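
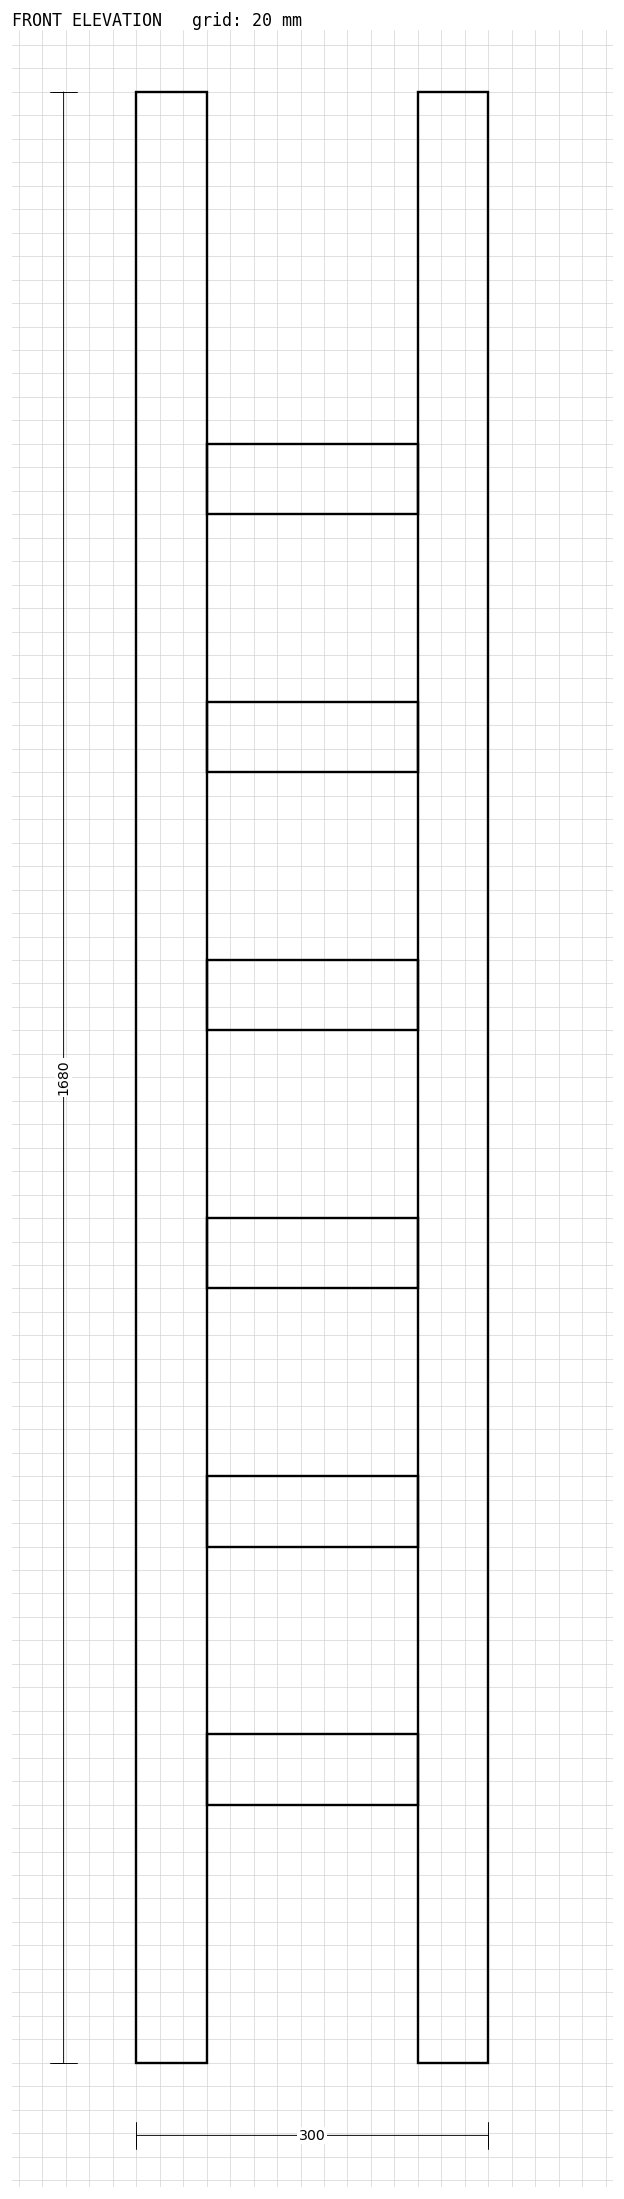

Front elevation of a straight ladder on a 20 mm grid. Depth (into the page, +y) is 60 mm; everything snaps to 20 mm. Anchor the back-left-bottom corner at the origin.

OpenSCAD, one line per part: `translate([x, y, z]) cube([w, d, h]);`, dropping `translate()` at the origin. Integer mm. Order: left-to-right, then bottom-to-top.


cube([60, 60, 1680]);
translate([60, 0, 220]) cube([180, 60, 60]);
translate([60, 0, 440]) cube([180, 60, 60]);
translate([60, 0, 660]) cube([180, 60, 60]);
translate([60, 0, 880]) cube([180, 60, 60]);
translate([60, 0, 1100]) cube([180, 60, 60]);
translate([60, 0, 1320]) cube([180, 60, 60]);
translate([240, 0, 0]) cube([60, 60, 1680]);


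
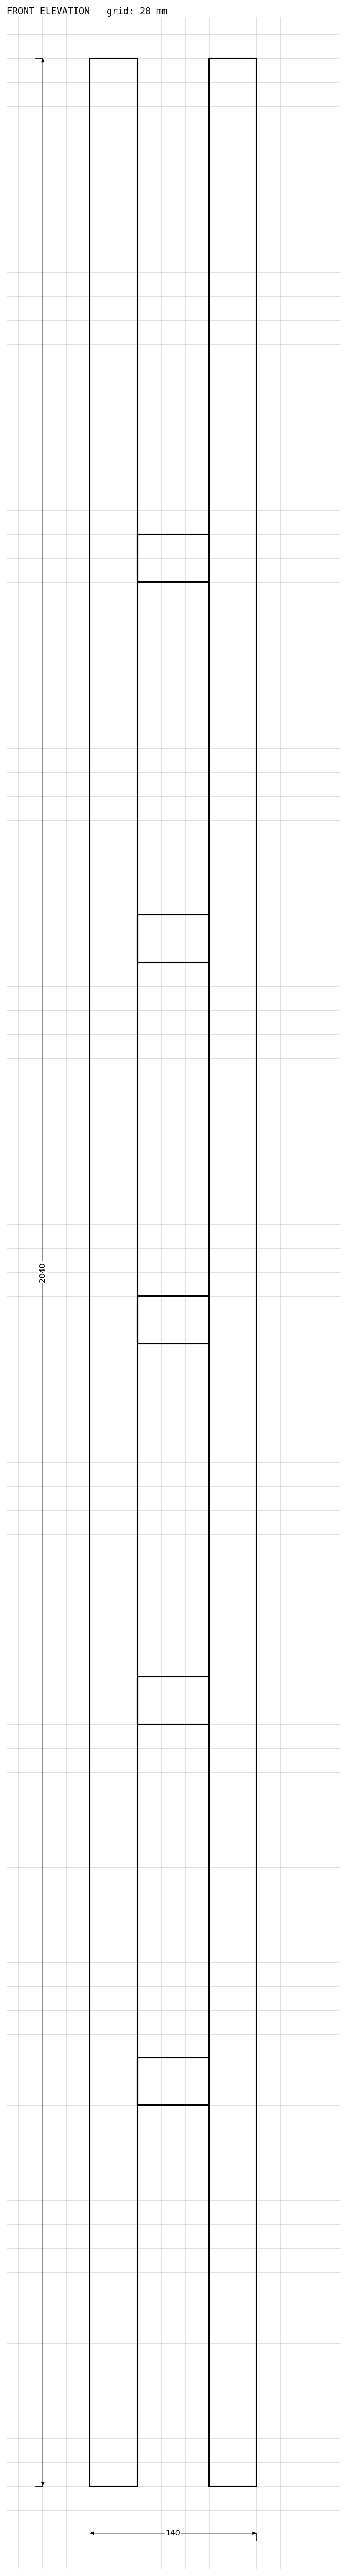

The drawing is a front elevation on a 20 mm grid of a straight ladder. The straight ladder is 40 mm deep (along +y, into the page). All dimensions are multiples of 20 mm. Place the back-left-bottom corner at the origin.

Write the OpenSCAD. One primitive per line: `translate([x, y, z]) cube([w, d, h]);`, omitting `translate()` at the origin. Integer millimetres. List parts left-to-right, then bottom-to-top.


cube([40, 40, 2040]);
translate([40, 0, 320]) cube([60, 40, 40]);
translate([40, 0, 640]) cube([60, 40, 40]);
translate([40, 0, 960]) cube([60, 40, 40]);
translate([40, 0, 1280]) cube([60, 40, 40]);
translate([40, 0, 1600]) cube([60, 40, 40]);
translate([100, 0, 0]) cube([40, 40, 2040]);


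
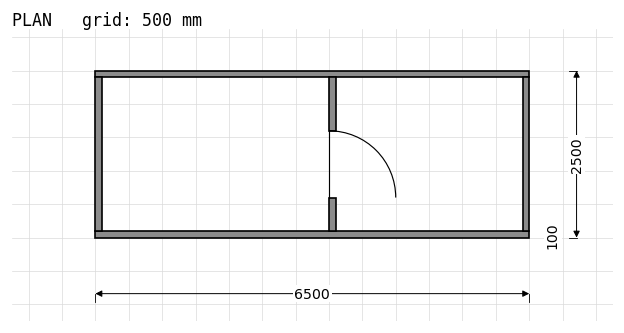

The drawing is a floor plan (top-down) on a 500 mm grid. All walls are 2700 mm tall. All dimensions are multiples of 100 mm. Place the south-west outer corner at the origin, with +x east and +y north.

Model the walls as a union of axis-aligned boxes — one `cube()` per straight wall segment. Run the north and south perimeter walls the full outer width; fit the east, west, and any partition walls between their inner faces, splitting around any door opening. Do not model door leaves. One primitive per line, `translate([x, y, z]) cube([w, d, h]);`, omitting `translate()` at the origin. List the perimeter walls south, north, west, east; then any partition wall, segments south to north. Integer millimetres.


cube([6500, 100, 2700]);
translate([0, 2400, 0]) cube([6500, 100, 2700]);
translate([0, 100, 0]) cube([100, 2300, 2700]);
translate([6400, 100, 0]) cube([100, 2300, 2700]);
translate([3500, 100, 0]) cube([100, 500, 2700]);
translate([3500, 1600, 0]) cube([100, 800, 2700]);


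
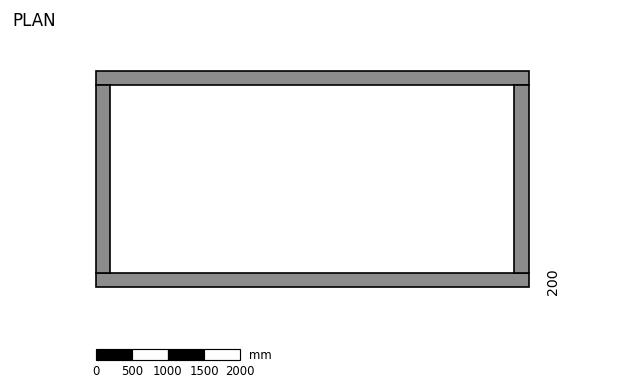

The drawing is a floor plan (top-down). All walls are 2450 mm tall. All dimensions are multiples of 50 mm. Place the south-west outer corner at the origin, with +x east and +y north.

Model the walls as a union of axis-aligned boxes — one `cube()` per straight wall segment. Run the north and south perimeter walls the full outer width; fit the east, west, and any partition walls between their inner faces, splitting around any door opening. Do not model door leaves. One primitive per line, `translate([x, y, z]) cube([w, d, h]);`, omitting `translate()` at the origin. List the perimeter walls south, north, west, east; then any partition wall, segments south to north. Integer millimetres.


cube([6000, 200, 2450]);
translate([0, 2800, 0]) cube([6000, 200, 2450]);
translate([0, 200, 0]) cube([200, 2600, 2450]);
translate([5800, 200, 0]) cube([200, 2600, 2450]);


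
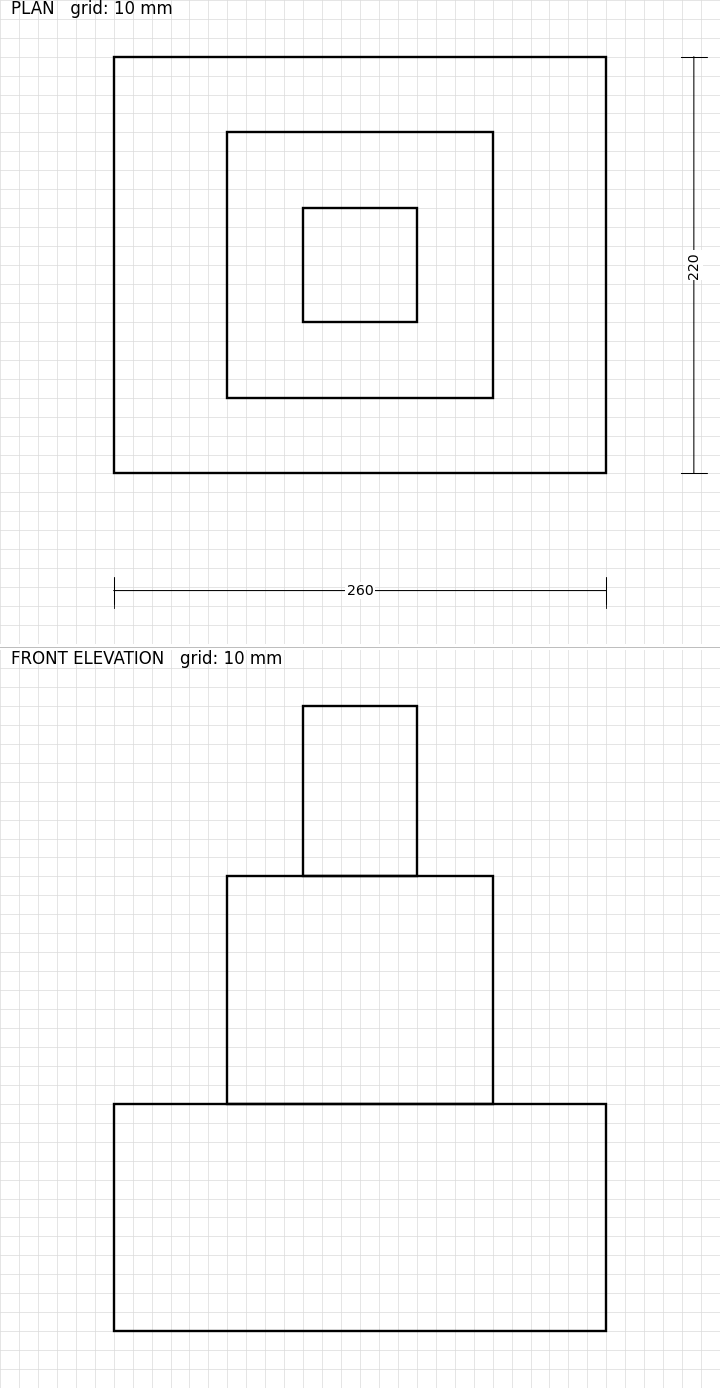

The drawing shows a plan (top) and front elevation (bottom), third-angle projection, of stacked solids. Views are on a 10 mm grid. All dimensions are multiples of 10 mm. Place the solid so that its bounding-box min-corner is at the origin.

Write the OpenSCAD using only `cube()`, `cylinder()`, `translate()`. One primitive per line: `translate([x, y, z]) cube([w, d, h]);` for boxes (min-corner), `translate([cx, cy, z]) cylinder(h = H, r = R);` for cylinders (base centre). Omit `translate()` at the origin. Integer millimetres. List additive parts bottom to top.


cube([260, 220, 120]);
translate([60, 40, 120]) cube([140, 140, 120]);
translate([100, 80, 240]) cube([60, 60, 90]);


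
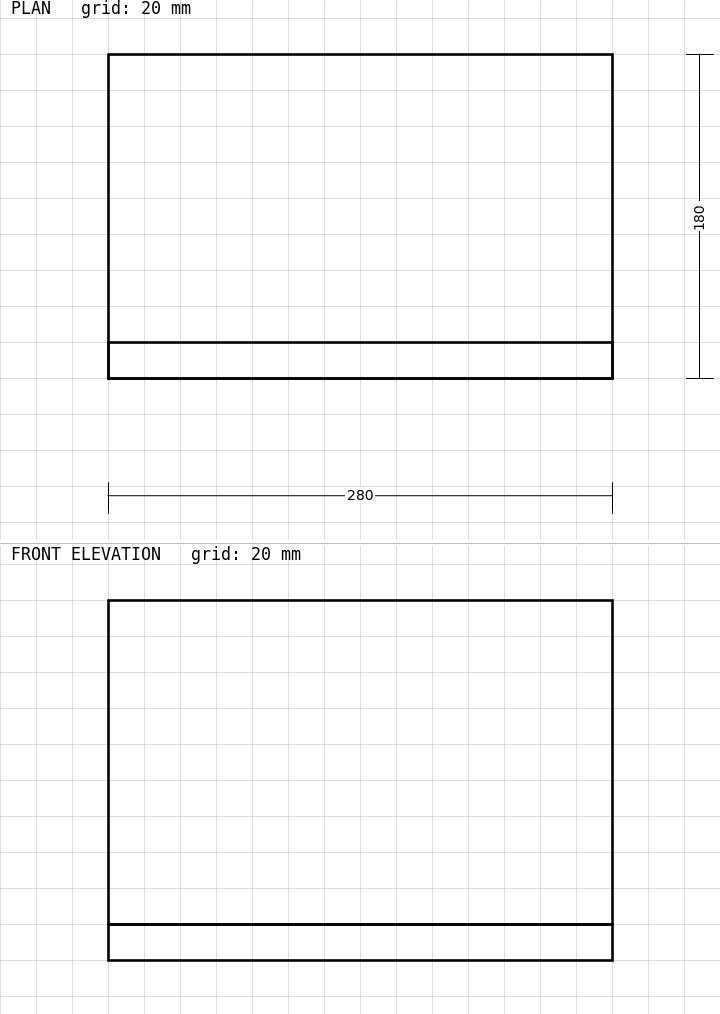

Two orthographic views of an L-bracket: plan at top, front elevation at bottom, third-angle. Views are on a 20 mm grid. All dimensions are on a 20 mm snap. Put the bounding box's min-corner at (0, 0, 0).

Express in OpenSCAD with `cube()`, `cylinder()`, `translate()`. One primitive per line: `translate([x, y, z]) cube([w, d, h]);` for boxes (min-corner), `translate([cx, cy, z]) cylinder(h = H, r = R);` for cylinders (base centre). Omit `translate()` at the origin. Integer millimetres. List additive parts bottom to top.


cube([280, 180, 20]);
translate([0, 0, 20]) cube([280, 20, 180]);


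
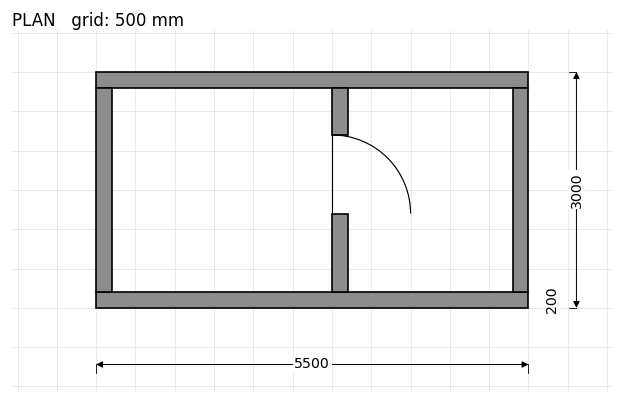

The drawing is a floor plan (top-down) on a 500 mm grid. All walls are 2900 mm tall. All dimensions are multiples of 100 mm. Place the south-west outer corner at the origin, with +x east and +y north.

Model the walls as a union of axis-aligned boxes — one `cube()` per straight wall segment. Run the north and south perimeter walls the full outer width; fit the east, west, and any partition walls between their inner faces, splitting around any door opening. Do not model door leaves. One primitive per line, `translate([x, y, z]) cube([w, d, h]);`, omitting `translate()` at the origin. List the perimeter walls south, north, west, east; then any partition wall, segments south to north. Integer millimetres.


cube([5500, 200, 2900]);
translate([0, 2800, 0]) cube([5500, 200, 2900]);
translate([0, 200, 0]) cube([200, 2600, 2900]);
translate([5300, 200, 0]) cube([200, 2600, 2900]);
translate([3000, 200, 0]) cube([200, 1000, 2900]);
translate([3000, 2200, 0]) cube([200, 600, 2900]);


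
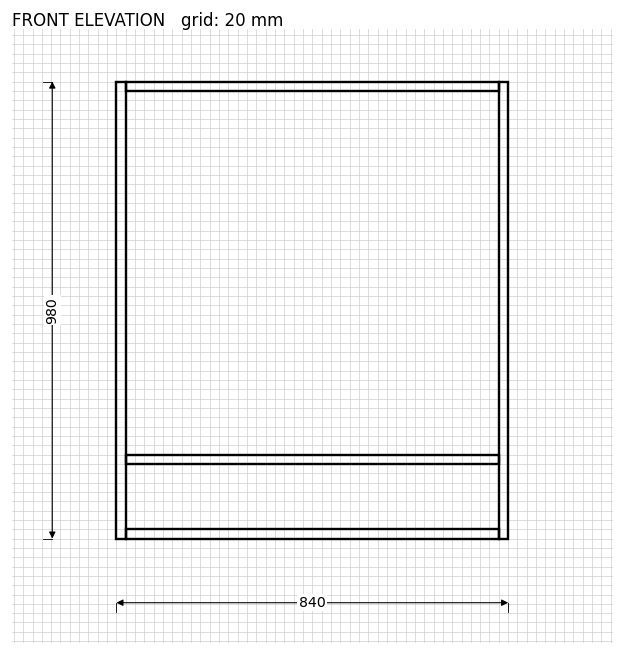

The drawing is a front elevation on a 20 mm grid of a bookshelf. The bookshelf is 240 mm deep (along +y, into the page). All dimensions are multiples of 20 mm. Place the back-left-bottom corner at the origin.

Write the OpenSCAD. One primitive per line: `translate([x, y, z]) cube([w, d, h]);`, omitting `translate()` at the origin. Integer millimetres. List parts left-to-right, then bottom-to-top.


cube([20, 240, 980]);
translate([20, 0, 0]) cube([800, 240, 20]);
translate([20, 0, 160]) cube([800, 240, 20]);
translate([20, 0, 960]) cube([800, 240, 20]);
translate([820, 0, 0]) cube([20, 240, 980]);


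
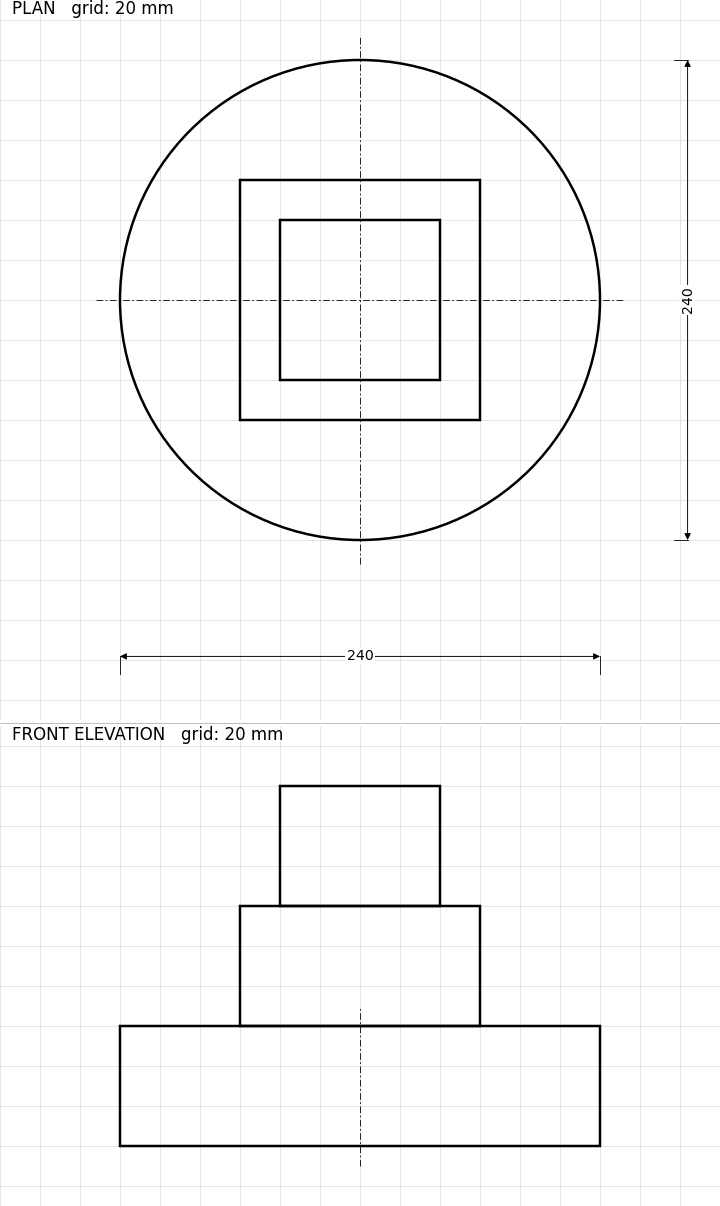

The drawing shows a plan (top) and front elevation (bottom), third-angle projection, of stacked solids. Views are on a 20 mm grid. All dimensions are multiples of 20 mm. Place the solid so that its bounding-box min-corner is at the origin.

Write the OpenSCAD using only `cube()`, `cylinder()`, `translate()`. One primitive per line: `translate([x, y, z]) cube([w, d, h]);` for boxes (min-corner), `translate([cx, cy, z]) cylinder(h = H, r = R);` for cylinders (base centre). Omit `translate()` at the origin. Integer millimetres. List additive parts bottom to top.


translate([120, 120, 0]) cylinder(h = 60, r = 120);
translate([60, 60, 60]) cube([120, 120, 60]);
translate([80, 80, 120]) cube([80, 80, 60]);


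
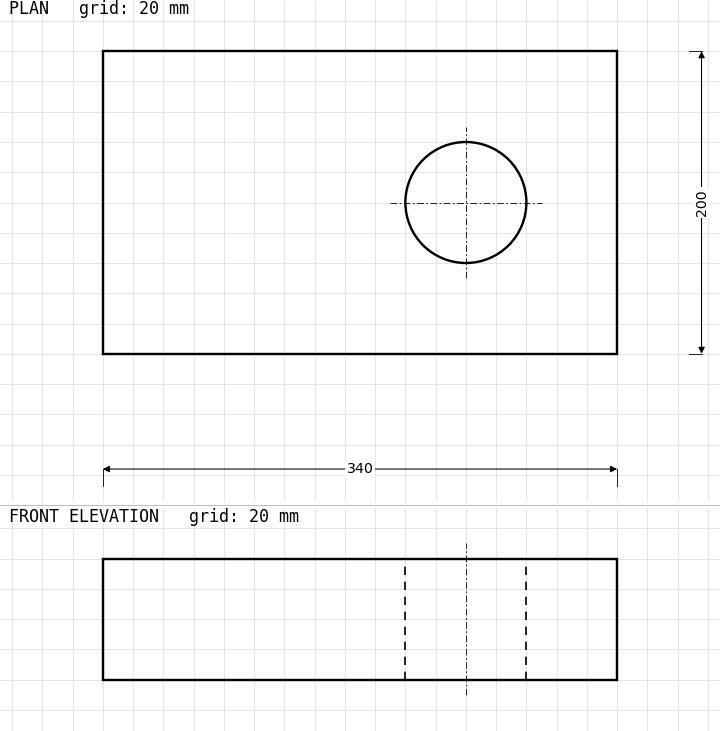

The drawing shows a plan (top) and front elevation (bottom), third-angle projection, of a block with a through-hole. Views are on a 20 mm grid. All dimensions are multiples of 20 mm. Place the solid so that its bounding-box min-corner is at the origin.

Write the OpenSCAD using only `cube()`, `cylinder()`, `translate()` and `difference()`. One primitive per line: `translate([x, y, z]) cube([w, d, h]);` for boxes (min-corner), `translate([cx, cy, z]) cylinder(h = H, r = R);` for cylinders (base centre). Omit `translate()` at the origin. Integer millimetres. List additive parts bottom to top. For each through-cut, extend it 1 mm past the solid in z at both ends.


difference() {
  cube([340, 200, 80]);
  translate([240, 100, -1]) cylinder(h = 82, r = 40);
}


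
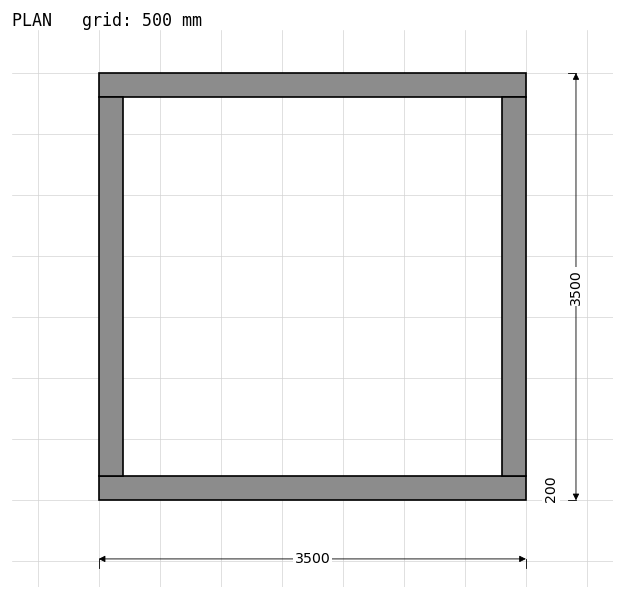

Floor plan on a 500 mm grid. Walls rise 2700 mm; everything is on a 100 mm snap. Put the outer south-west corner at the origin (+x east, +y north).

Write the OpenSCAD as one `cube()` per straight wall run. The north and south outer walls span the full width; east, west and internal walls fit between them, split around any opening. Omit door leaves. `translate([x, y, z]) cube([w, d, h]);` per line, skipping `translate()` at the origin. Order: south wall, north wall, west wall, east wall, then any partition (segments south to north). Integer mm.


cube([3500, 200, 2700]);
translate([0, 3300, 0]) cube([3500, 200, 2700]);
translate([0, 200, 0]) cube([200, 3100, 2700]);
translate([3300, 200, 0]) cube([200, 3100, 2700]);


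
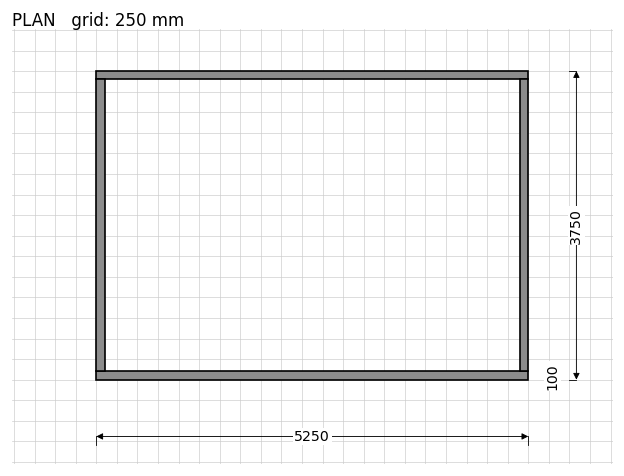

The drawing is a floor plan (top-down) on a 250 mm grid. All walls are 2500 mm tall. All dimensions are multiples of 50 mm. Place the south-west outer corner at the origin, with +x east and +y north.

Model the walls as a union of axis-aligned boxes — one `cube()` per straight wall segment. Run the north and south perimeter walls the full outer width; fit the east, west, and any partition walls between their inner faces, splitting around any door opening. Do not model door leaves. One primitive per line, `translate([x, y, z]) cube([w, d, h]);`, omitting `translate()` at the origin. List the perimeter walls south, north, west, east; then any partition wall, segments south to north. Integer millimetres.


cube([5250, 100, 2500]);
translate([0, 3650, 0]) cube([5250, 100, 2500]);
translate([0, 100, 0]) cube([100, 3550, 2500]);
translate([5150, 100, 0]) cube([100, 3550, 2500]);


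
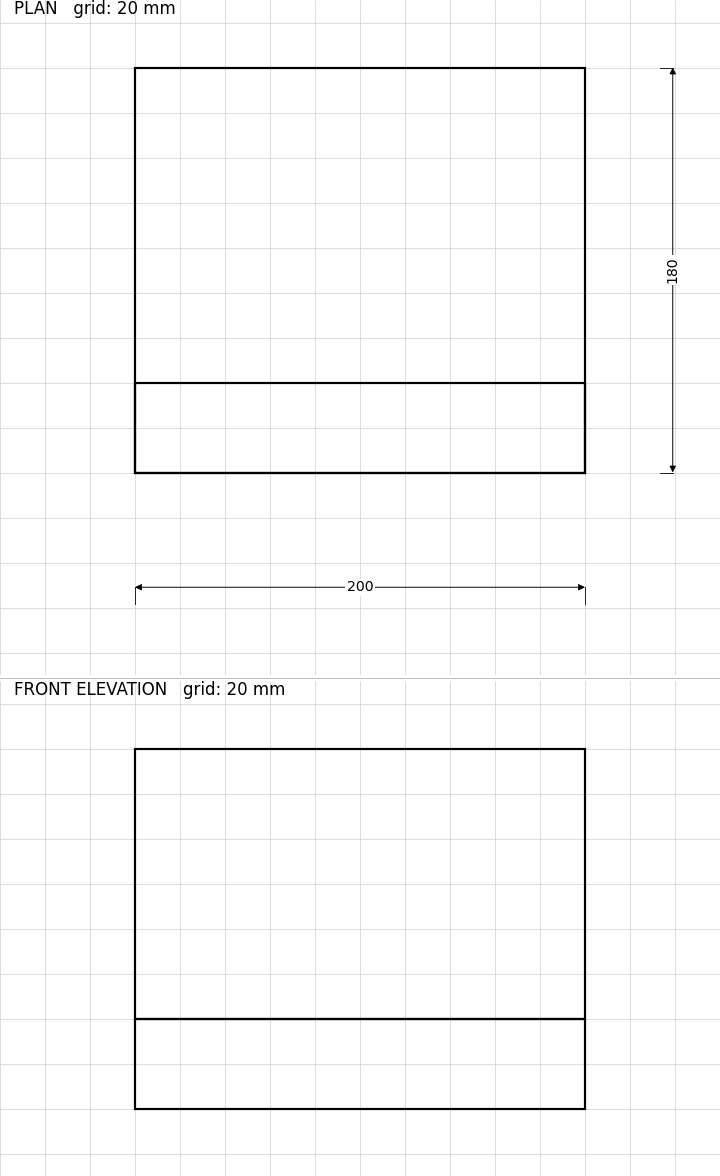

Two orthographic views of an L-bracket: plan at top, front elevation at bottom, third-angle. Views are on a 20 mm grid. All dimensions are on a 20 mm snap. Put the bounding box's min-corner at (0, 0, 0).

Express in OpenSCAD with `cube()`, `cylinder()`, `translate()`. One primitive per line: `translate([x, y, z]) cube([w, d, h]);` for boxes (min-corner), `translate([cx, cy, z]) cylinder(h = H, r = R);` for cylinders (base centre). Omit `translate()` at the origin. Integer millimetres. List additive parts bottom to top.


cube([200, 180, 40]);
translate([0, 0, 40]) cube([200, 40, 120]);


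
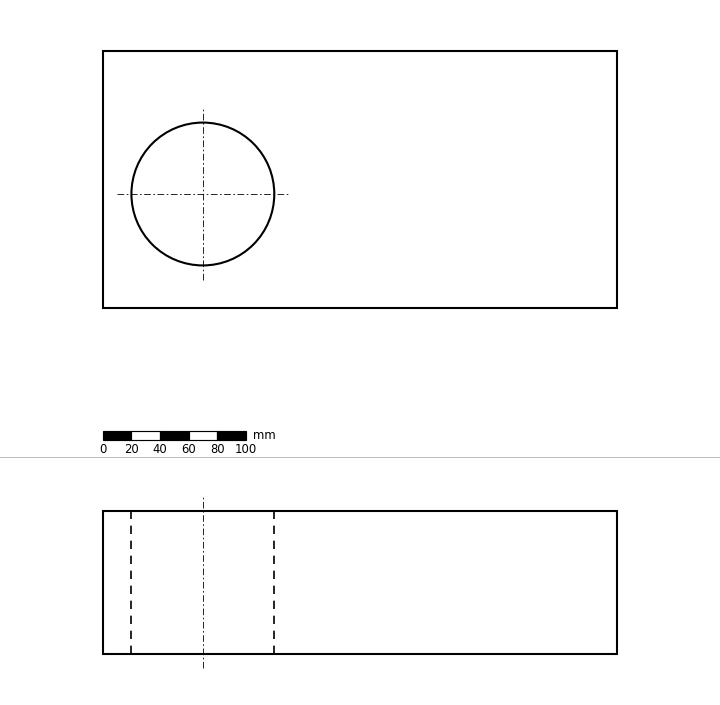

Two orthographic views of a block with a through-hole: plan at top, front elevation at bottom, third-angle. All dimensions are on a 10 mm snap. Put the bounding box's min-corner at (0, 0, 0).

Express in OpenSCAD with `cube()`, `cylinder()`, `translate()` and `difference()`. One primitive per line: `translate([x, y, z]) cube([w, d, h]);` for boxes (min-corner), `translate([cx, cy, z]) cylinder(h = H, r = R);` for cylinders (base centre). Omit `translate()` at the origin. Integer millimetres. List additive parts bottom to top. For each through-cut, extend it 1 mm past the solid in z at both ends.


difference() {
  cube([360, 180, 100]);
  translate([70, 80, -1]) cylinder(h = 102, r = 50);
}


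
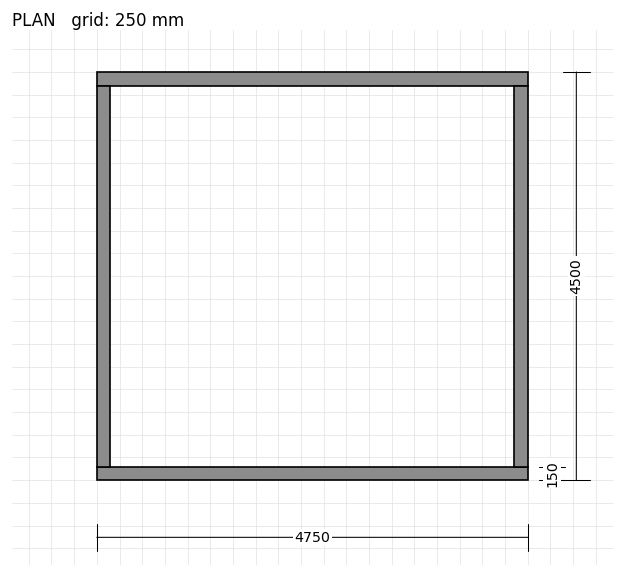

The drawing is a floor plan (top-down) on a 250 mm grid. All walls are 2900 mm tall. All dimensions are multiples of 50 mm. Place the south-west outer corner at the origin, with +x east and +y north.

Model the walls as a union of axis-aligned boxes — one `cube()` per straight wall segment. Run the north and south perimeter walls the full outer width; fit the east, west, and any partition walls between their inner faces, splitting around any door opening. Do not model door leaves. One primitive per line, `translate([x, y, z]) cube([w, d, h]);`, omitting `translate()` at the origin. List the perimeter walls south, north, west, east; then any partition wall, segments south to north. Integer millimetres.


cube([4750, 150, 2900]);
translate([0, 4350, 0]) cube([4750, 150, 2900]);
translate([0, 150, 0]) cube([150, 4200, 2900]);
translate([4600, 150, 0]) cube([150, 4200, 2900]);


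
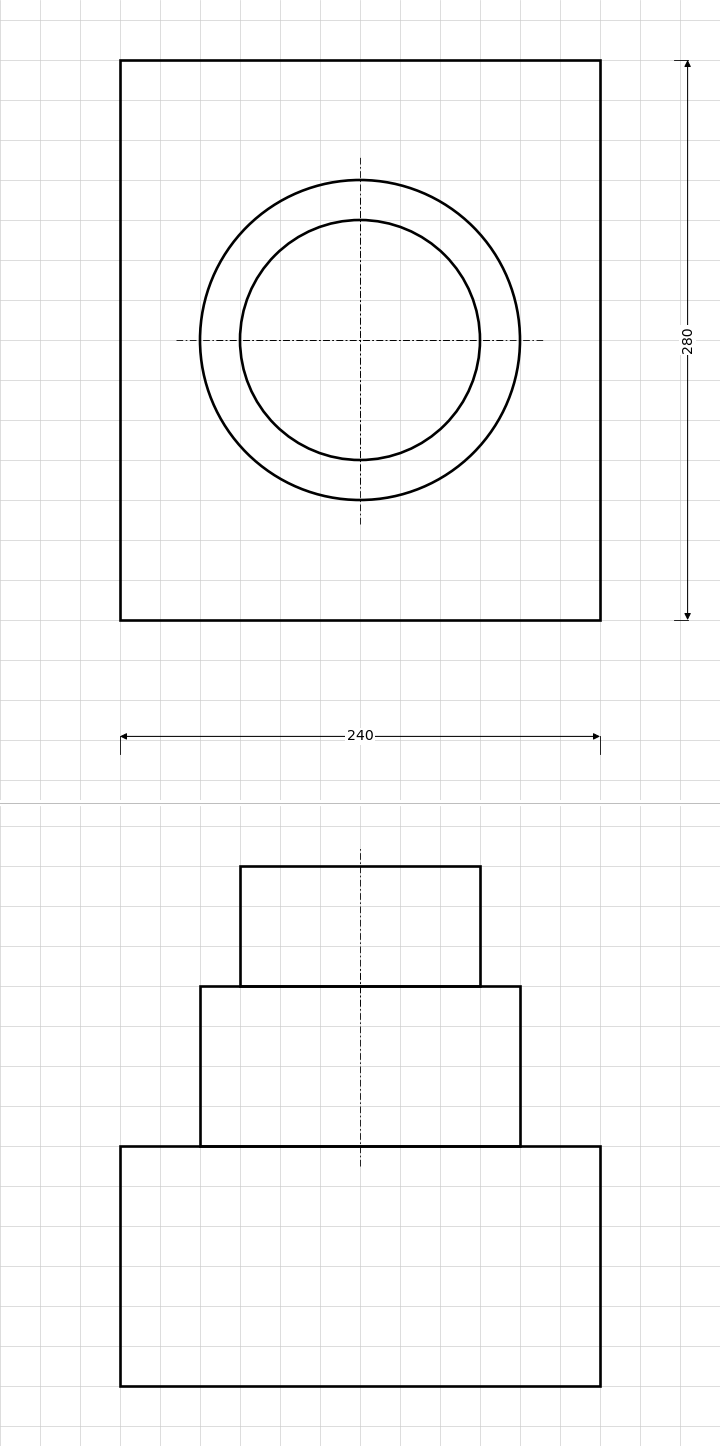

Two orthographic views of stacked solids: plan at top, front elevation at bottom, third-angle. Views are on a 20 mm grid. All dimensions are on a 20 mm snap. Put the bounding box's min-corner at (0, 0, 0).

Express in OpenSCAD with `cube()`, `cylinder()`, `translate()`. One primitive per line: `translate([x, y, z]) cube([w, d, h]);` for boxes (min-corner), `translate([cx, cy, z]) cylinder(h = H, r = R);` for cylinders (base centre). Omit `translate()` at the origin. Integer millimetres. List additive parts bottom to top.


cube([240, 280, 120]);
translate([120, 140, 120]) cylinder(h = 80, r = 80);
translate([120, 140, 200]) cylinder(h = 60, r = 60);


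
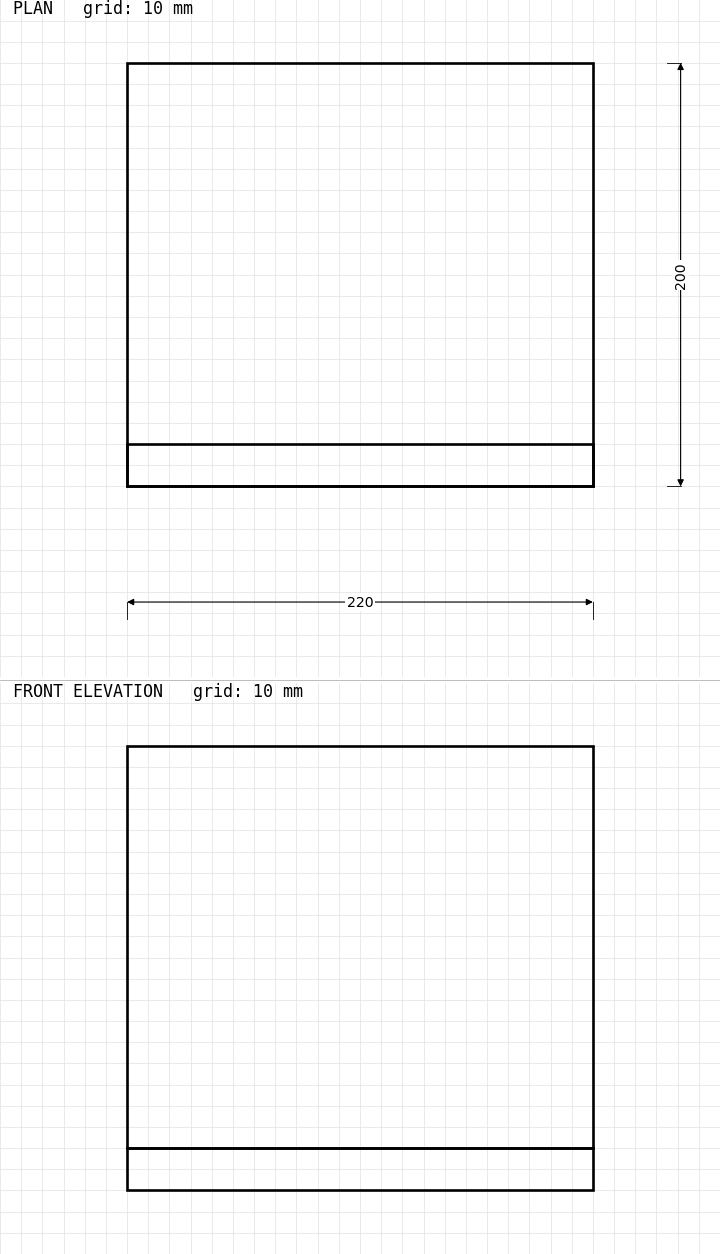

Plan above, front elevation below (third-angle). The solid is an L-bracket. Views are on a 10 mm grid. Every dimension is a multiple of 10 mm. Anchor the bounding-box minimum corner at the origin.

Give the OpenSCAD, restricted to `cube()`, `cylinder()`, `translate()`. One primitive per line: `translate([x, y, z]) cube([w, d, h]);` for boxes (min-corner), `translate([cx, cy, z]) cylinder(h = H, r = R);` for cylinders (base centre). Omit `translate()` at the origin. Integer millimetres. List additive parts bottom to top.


cube([220, 200, 20]);
translate([0, 0, 20]) cube([220, 20, 190]);


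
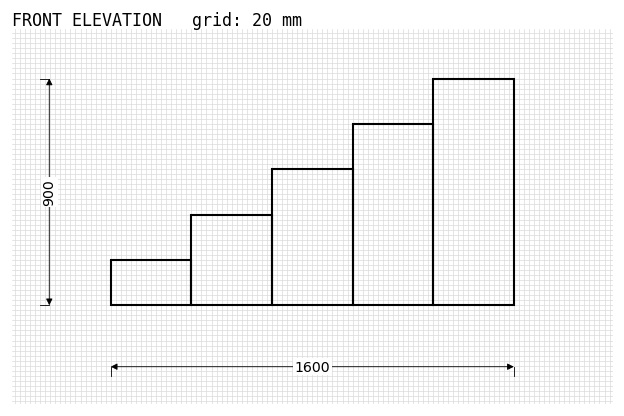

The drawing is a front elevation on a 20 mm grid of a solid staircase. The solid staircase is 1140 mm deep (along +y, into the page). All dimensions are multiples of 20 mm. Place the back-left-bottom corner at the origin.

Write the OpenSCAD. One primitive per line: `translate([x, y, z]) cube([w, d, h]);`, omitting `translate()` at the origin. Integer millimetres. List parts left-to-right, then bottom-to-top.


cube([320, 1140, 180]);
translate([320, 0, 0]) cube([320, 1140, 360]);
translate([640, 0, 0]) cube([320, 1140, 540]);
translate([960, 0, 0]) cube([320, 1140, 720]);
translate([1280, 0, 0]) cube([320, 1140, 900]);


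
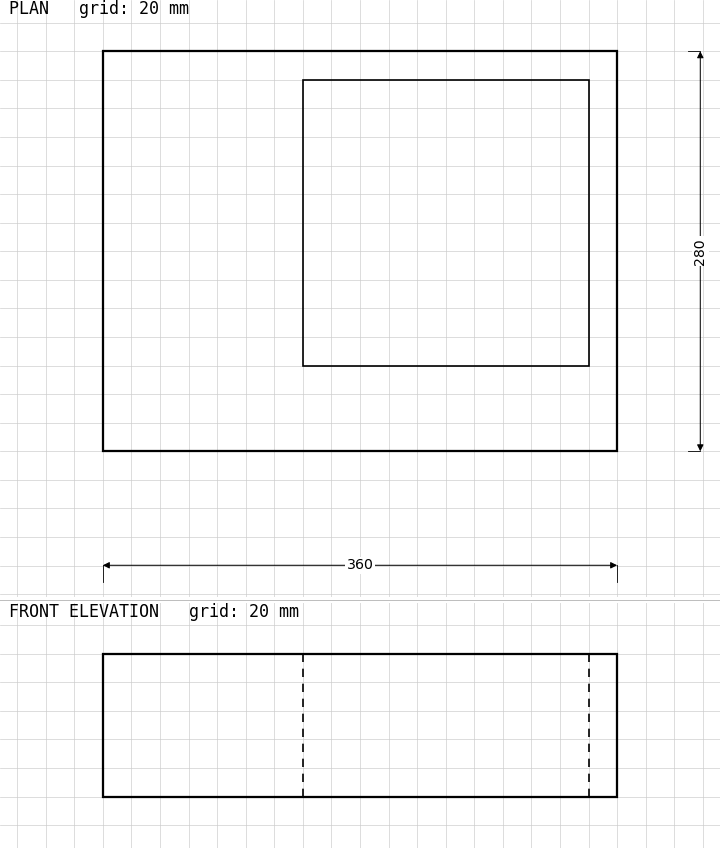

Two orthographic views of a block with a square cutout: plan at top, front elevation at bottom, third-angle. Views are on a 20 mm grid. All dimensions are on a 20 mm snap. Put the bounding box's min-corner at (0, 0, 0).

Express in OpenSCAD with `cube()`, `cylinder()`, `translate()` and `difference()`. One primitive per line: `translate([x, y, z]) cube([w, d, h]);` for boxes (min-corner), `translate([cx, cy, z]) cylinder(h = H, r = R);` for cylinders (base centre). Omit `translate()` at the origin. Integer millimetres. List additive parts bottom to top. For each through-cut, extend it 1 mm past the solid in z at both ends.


difference() {
  cube([360, 280, 100]);
  translate([140, 60, -1]) cube([200, 200, 102]);
}


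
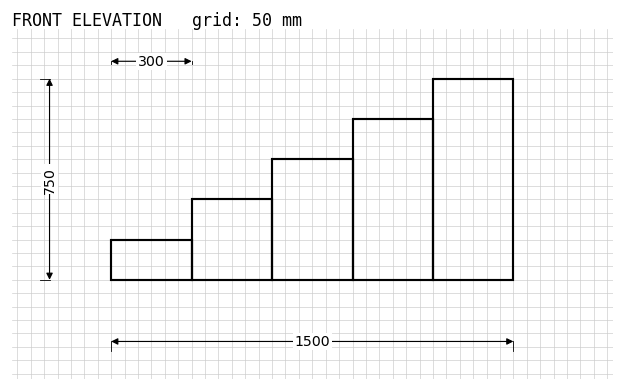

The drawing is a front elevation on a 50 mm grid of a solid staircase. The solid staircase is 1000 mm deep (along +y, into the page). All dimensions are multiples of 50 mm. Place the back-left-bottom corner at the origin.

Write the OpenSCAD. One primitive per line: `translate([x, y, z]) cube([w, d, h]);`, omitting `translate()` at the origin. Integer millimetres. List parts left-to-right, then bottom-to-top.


cube([300, 1000, 150]);
translate([300, 0, 0]) cube([300, 1000, 300]);
translate([600, 0, 0]) cube([300, 1000, 450]);
translate([900, 0, 0]) cube([300, 1000, 600]);
translate([1200, 0, 0]) cube([300, 1000, 750]);


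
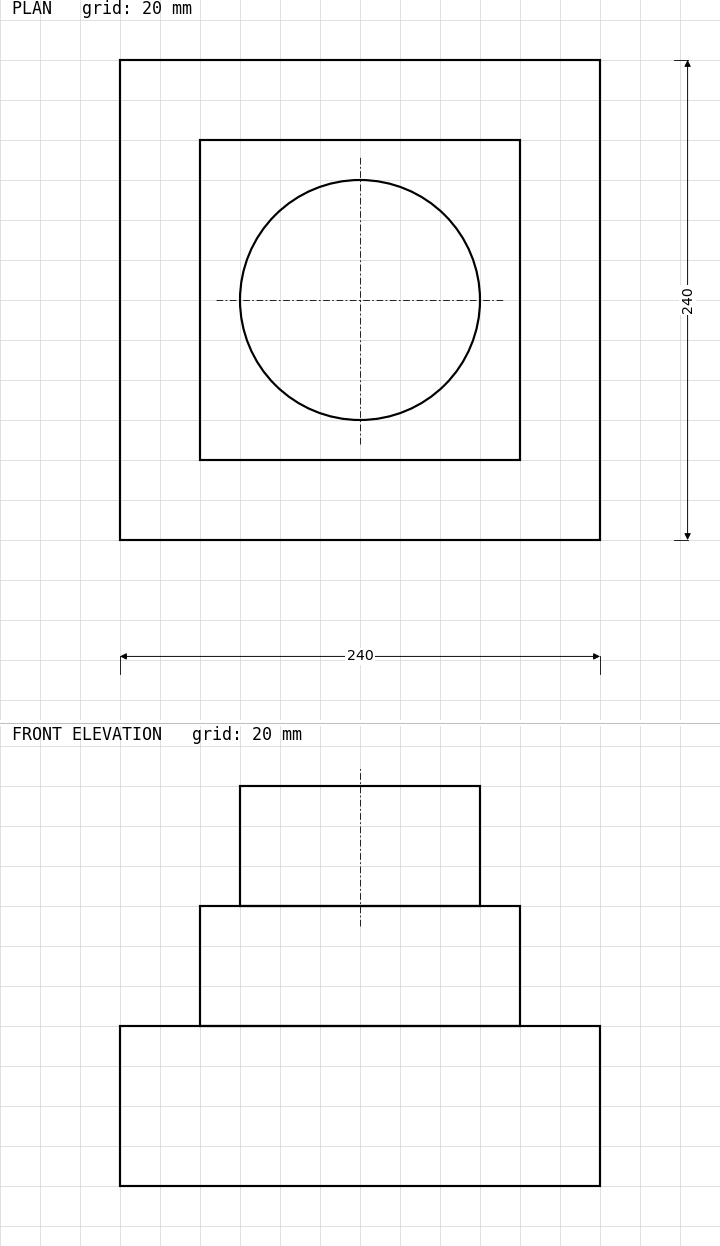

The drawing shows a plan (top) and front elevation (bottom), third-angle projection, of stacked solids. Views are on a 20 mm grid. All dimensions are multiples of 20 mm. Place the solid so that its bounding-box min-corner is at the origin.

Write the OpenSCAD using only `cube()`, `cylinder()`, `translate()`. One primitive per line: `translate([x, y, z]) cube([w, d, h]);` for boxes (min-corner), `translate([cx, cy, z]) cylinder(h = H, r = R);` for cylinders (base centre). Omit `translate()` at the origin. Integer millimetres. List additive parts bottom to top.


cube([240, 240, 80]);
translate([40, 40, 80]) cube([160, 160, 60]);
translate([120, 120, 140]) cylinder(h = 60, r = 60);


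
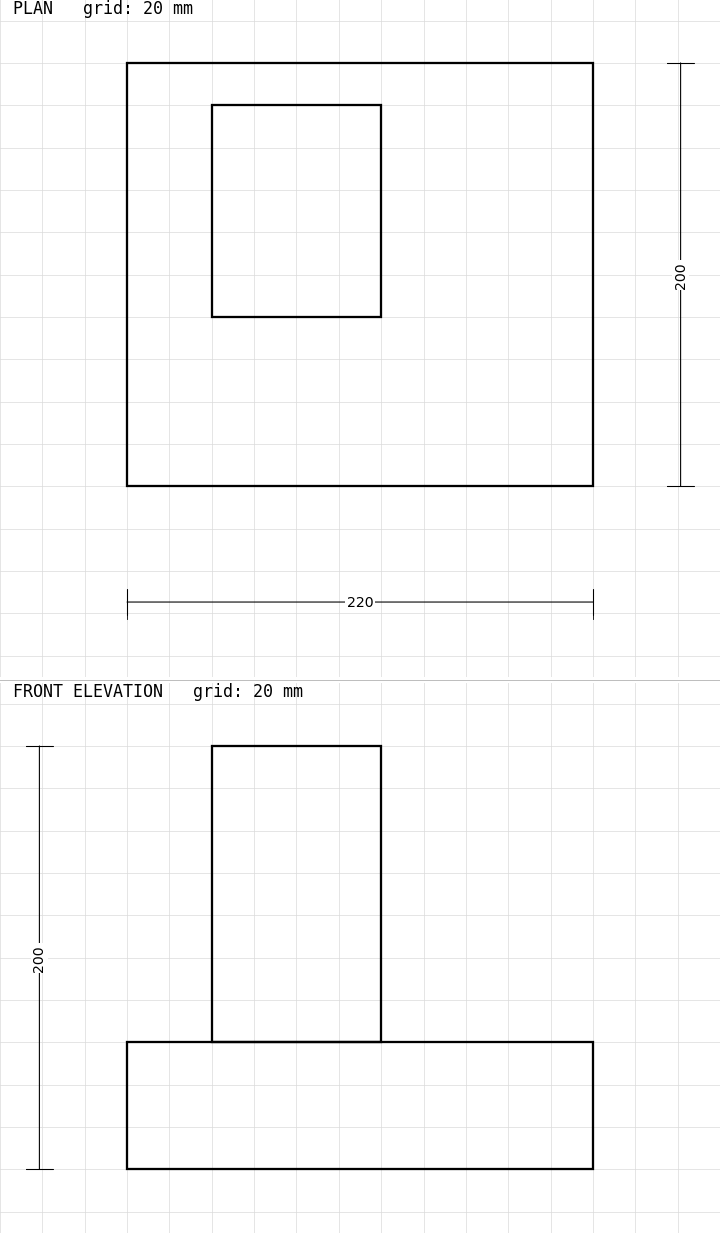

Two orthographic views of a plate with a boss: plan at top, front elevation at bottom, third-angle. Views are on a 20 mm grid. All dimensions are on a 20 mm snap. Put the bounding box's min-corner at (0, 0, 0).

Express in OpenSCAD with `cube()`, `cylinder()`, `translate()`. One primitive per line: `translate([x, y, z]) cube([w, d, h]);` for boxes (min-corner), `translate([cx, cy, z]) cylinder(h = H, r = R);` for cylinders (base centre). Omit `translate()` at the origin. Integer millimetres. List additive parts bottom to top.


cube([220, 200, 60]);
translate([40, 80, 60]) cube([80, 100, 140]);


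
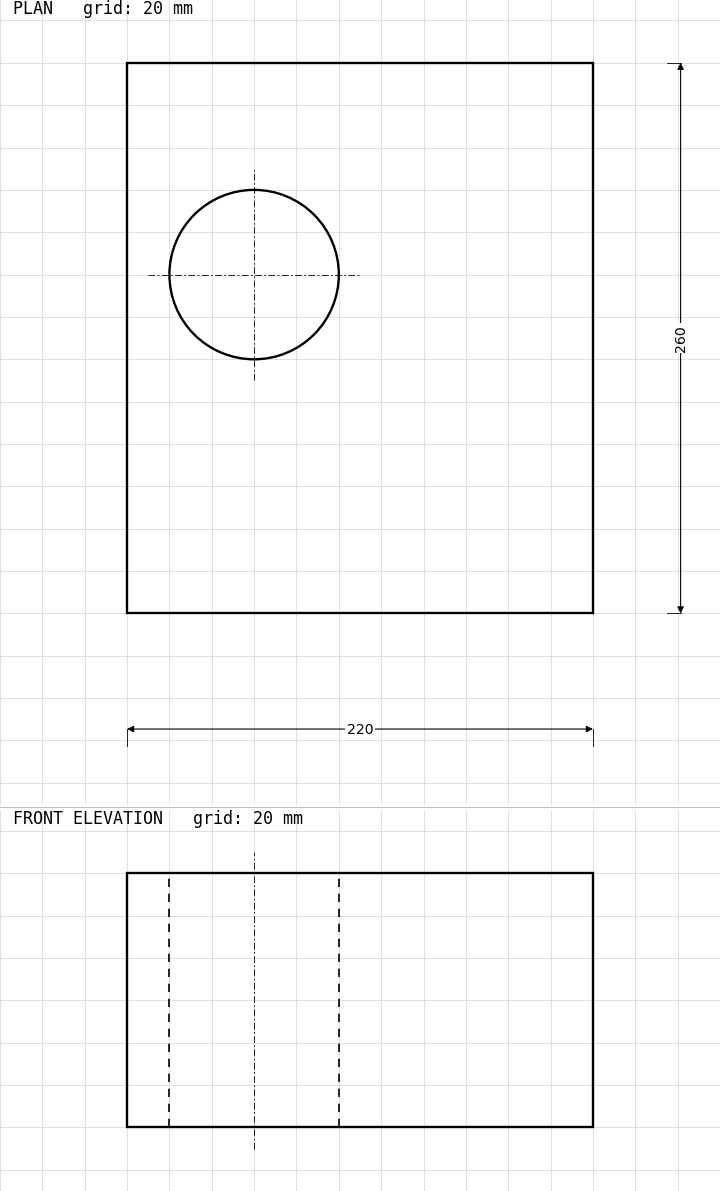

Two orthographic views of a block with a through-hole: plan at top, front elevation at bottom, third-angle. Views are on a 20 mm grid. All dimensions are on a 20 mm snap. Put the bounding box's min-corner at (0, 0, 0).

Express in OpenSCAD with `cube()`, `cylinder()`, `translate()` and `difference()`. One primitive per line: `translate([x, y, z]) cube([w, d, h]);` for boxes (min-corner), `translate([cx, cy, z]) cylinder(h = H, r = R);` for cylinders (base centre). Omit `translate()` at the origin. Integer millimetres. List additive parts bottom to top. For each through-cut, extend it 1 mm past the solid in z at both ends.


difference() {
  cube([220, 260, 120]);
  translate([60, 160, -1]) cylinder(h = 122, r = 40);
}


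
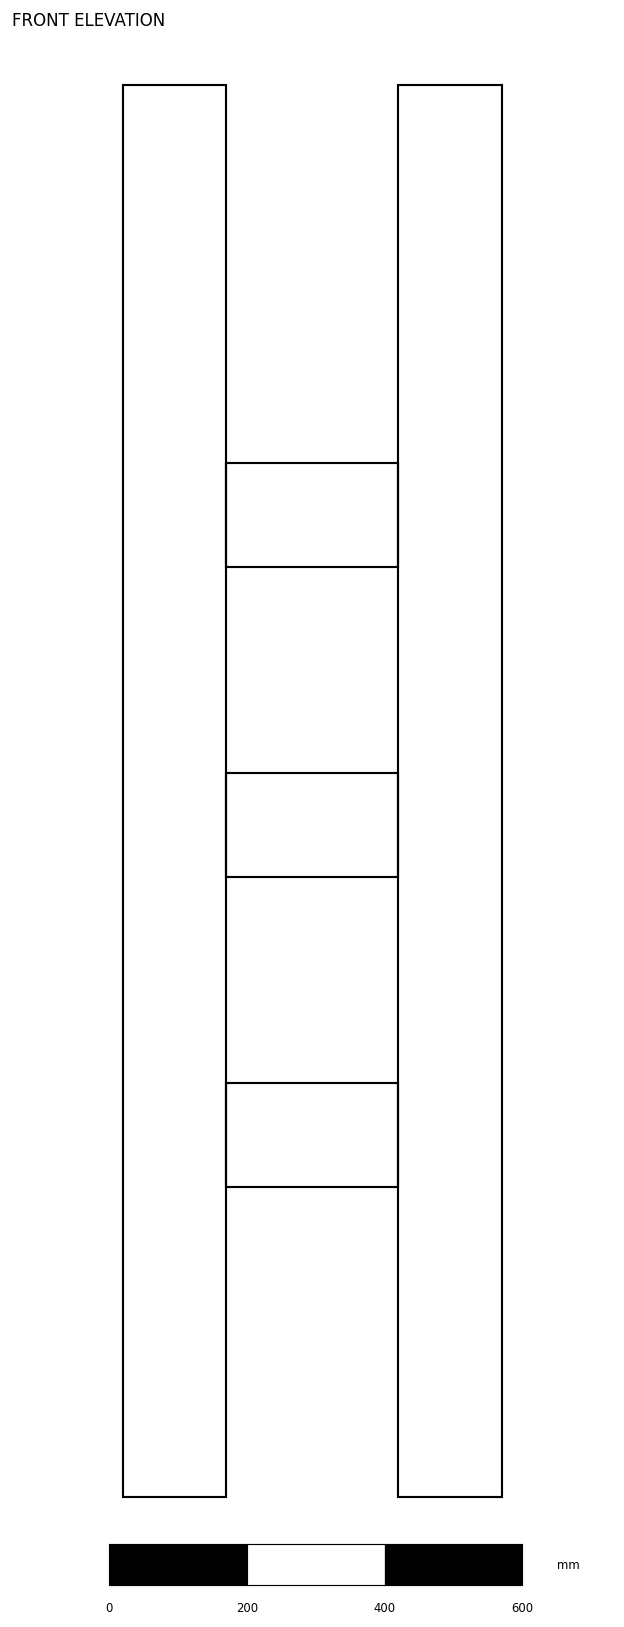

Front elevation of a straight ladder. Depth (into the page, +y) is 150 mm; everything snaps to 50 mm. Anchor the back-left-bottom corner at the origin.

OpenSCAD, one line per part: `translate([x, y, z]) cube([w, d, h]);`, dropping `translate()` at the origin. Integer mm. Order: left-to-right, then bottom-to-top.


cube([150, 150, 2050]);
translate([150, 0, 450]) cube([250, 150, 150]);
translate([150, 0, 900]) cube([250, 150, 150]);
translate([150, 0, 1350]) cube([250, 150, 150]);
translate([400, 0, 0]) cube([150, 150, 2050]);


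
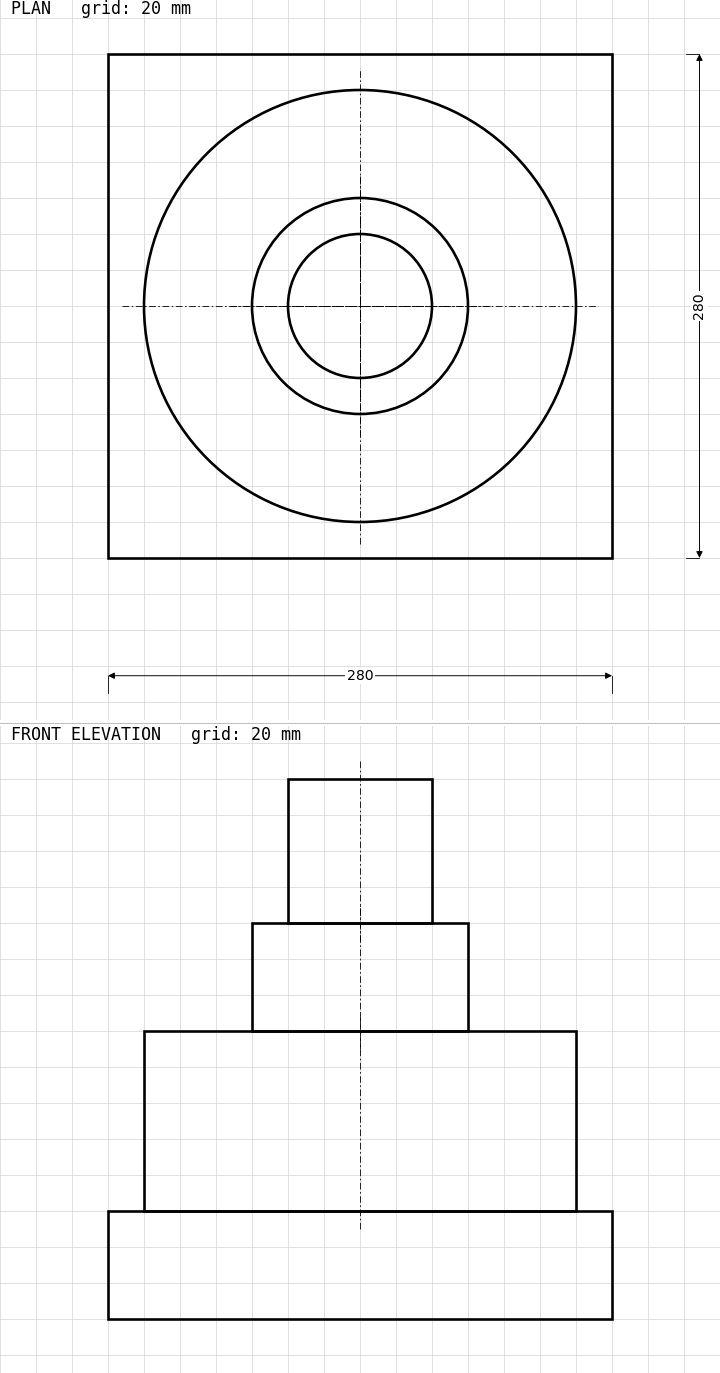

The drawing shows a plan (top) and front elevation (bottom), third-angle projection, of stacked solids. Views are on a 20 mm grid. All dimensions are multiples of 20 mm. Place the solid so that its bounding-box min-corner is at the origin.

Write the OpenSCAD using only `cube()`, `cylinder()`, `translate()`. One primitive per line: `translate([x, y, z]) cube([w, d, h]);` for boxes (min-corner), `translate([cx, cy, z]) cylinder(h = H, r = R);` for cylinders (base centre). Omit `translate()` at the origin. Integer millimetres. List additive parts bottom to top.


cube([280, 280, 60]);
translate([140, 140, 60]) cylinder(h = 100, r = 120);
translate([140, 140, 160]) cylinder(h = 60, r = 60);
translate([140, 140, 220]) cylinder(h = 80, r = 40);


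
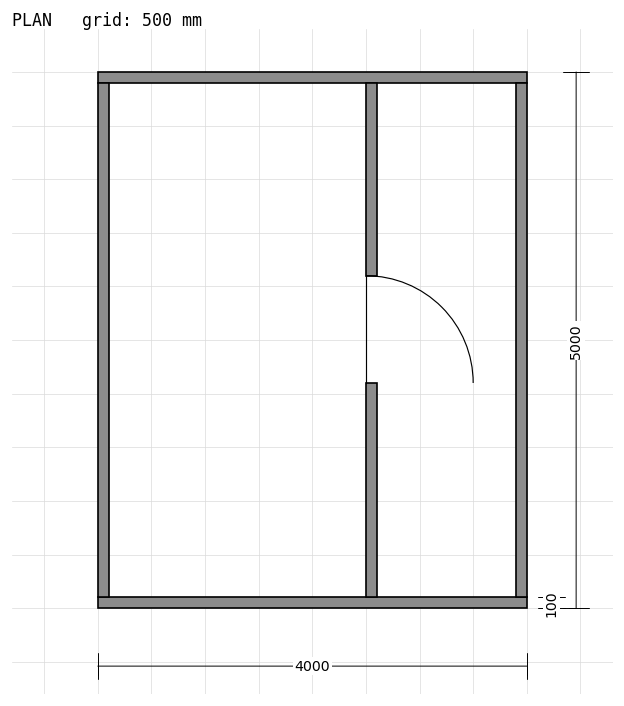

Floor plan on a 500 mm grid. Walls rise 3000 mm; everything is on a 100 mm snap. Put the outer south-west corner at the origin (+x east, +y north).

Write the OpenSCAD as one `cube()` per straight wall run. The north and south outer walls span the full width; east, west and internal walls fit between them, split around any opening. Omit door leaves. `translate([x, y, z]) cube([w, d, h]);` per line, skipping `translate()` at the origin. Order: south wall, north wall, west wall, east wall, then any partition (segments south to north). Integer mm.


cube([4000, 100, 3000]);
translate([0, 4900, 0]) cube([4000, 100, 3000]);
translate([0, 100, 0]) cube([100, 4800, 3000]);
translate([3900, 100, 0]) cube([100, 4800, 3000]);
translate([2500, 100, 0]) cube([100, 2000, 3000]);
translate([2500, 3100, 0]) cube([100, 1800, 3000]);


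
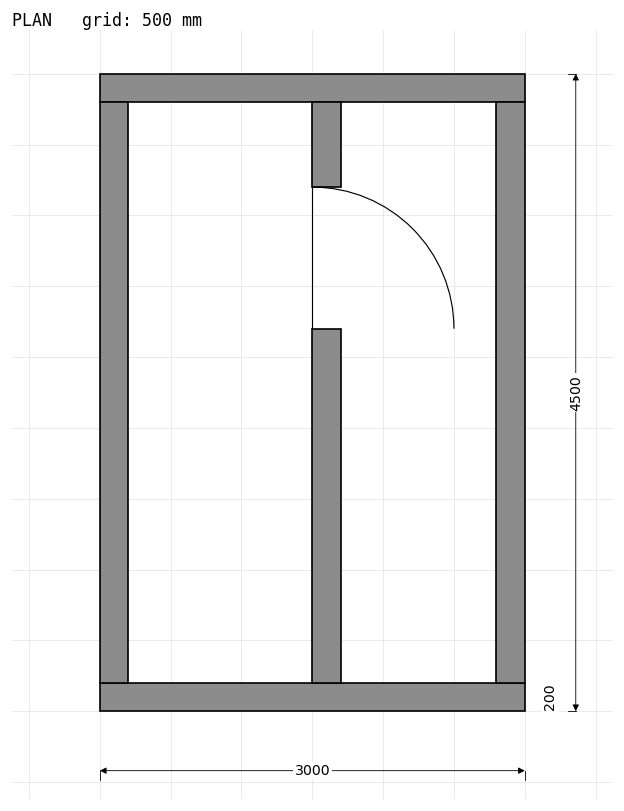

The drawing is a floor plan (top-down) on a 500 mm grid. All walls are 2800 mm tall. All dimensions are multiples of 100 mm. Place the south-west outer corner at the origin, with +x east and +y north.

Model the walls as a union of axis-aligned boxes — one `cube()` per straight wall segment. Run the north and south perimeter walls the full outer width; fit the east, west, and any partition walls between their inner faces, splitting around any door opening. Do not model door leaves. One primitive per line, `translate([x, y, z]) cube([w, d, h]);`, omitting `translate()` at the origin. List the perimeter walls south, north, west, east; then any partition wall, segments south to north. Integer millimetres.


cube([3000, 200, 2800]);
translate([0, 4300, 0]) cube([3000, 200, 2800]);
translate([0, 200, 0]) cube([200, 4100, 2800]);
translate([2800, 200, 0]) cube([200, 4100, 2800]);
translate([1500, 200, 0]) cube([200, 2500, 2800]);
translate([1500, 3700, 0]) cube([200, 600, 2800]);


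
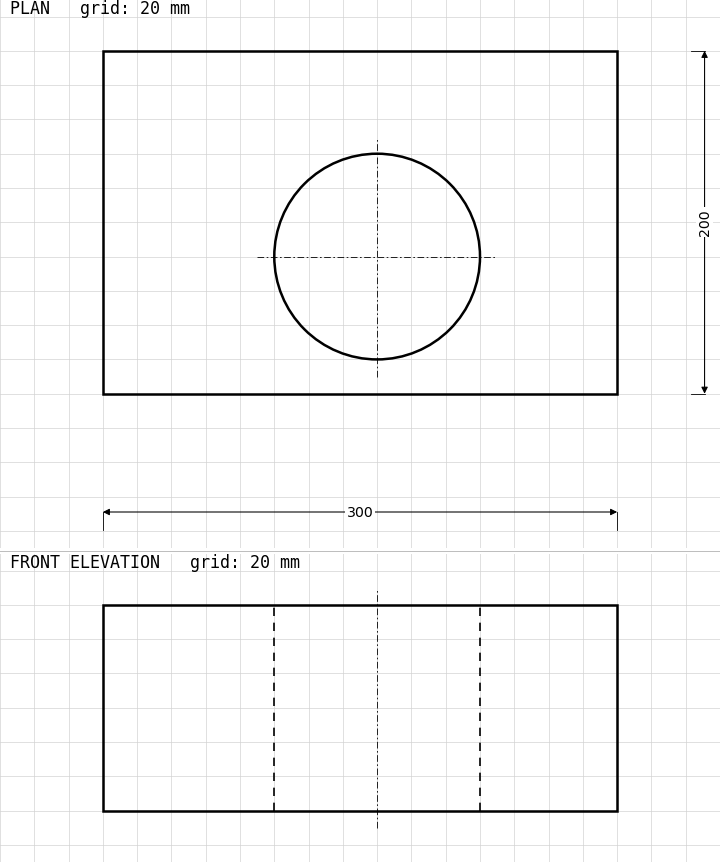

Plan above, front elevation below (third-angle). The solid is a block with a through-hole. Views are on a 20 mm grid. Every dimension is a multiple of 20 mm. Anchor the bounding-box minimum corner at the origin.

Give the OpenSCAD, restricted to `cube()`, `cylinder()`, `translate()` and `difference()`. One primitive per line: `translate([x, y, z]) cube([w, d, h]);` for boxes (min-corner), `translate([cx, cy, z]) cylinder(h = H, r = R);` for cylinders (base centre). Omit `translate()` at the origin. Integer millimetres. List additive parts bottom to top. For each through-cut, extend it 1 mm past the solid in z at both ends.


difference() {
  cube([300, 200, 120]);
  translate([160, 80, -1]) cylinder(h = 122, r = 60);
}


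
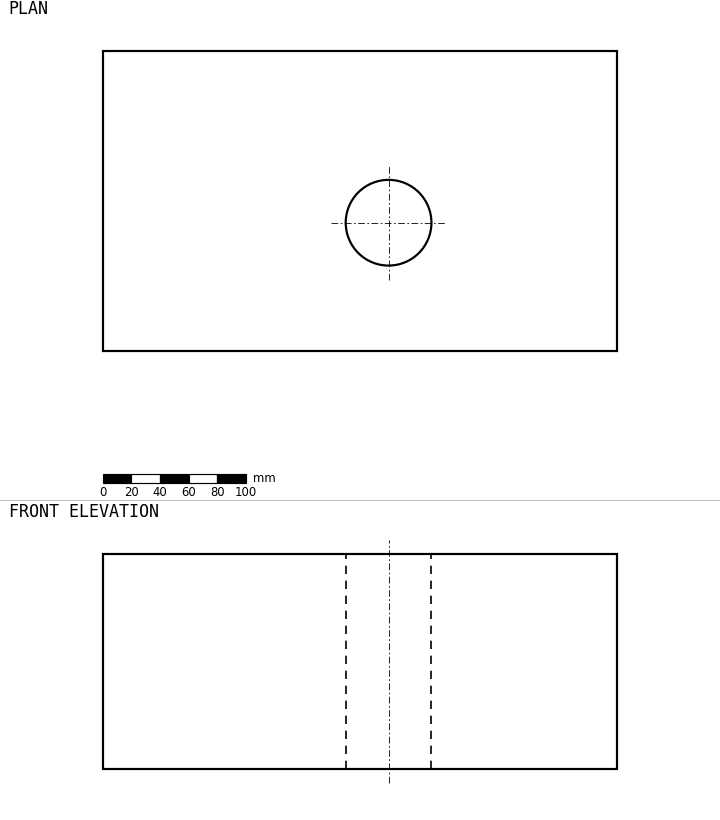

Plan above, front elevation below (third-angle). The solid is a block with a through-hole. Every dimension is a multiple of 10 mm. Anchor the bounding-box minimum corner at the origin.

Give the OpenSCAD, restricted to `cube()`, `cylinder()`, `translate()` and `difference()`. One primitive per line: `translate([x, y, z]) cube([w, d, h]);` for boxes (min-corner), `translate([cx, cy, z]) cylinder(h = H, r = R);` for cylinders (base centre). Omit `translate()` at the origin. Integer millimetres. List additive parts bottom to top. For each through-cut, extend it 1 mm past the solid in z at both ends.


difference() {
  cube([360, 210, 150]);
  translate([200, 90, -1]) cylinder(h = 152, r = 30);
}


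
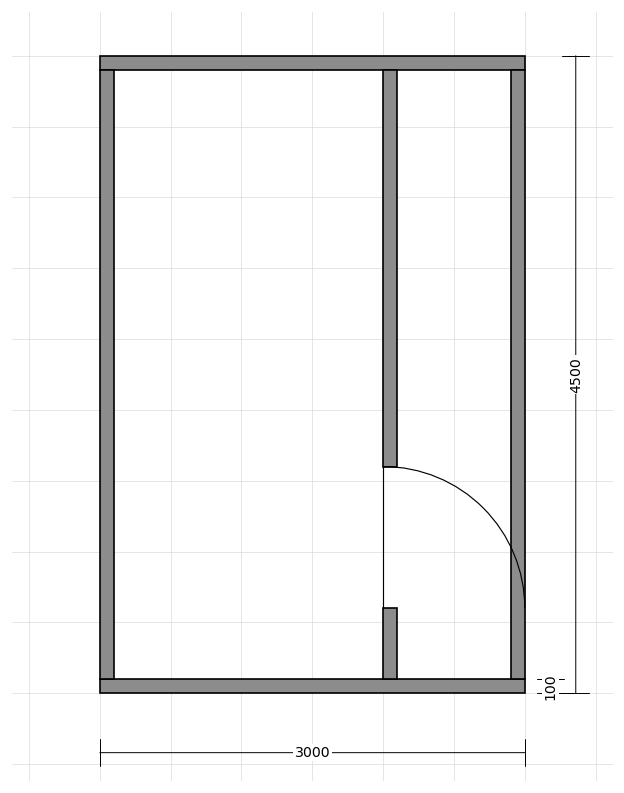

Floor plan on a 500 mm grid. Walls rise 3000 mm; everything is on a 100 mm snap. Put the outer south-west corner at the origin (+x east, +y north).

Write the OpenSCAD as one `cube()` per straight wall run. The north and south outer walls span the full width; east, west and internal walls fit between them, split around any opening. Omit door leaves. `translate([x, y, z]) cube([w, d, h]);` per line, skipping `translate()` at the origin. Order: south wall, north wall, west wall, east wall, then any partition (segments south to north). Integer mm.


cube([3000, 100, 3000]);
translate([0, 4400, 0]) cube([3000, 100, 3000]);
translate([0, 100, 0]) cube([100, 4300, 3000]);
translate([2900, 100, 0]) cube([100, 4300, 3000]);
translate([2000, 100, 0]) cube([100, 500, 3000]);
translate([2000, 1600, 0]) cube([100, 2800, 3000]);


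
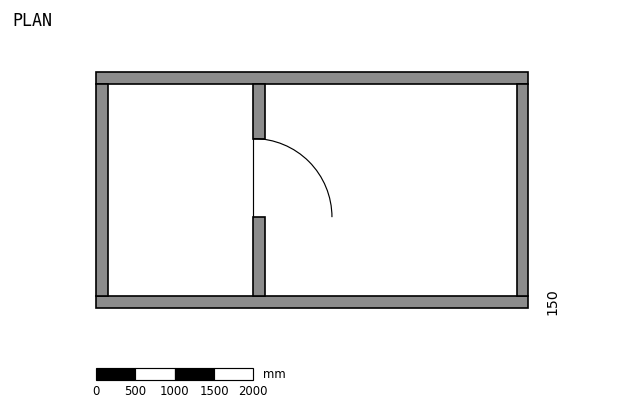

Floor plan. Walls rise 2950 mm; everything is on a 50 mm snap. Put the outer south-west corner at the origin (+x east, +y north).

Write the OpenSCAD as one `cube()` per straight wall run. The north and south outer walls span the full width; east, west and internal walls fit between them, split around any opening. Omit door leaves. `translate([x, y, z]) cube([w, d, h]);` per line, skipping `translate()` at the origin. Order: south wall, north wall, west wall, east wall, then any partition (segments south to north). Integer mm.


cube([5500, 150, 2950]);
translate([0, 2850, 0]) cube([5500, 150, 2950]);
translate([0, 150, 0]) cube([150, 2700, 2950]);
translate([5350, 150, 0]) cube([150, 2700, 2950]);
translate([2000, 150, 0]) cube([150, 1000, 2950]);
translate([2000, 2150, 0]) cube([150, 700, 2950]);


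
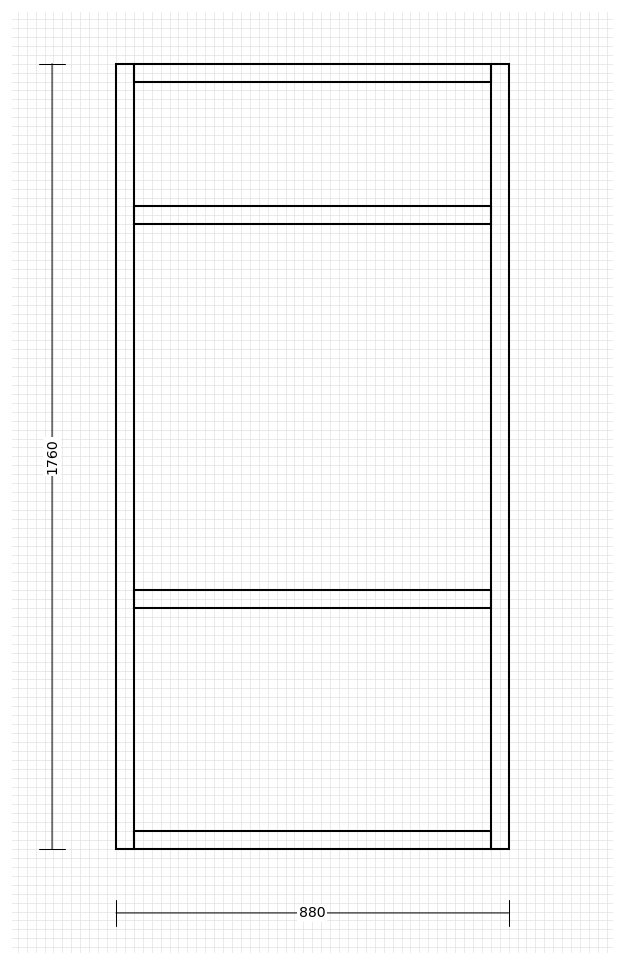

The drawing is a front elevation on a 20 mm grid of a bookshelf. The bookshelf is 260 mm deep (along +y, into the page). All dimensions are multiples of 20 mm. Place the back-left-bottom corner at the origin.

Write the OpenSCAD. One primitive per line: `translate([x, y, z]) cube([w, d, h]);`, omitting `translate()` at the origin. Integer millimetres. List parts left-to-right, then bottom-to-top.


cube([40, 260, 1760]);
translate([40, 0, 0]) cube([800, 260, 40]);
translate([40, 0, 540]) cube([800, 260, 40]);
translate([40, 0, 1400]) cube([800, 260, 40]);
translate([40, 0, 1720]) cube([800, 260, 40]);
translate([840, 0, 0]) cube([40, 260, 1760]);


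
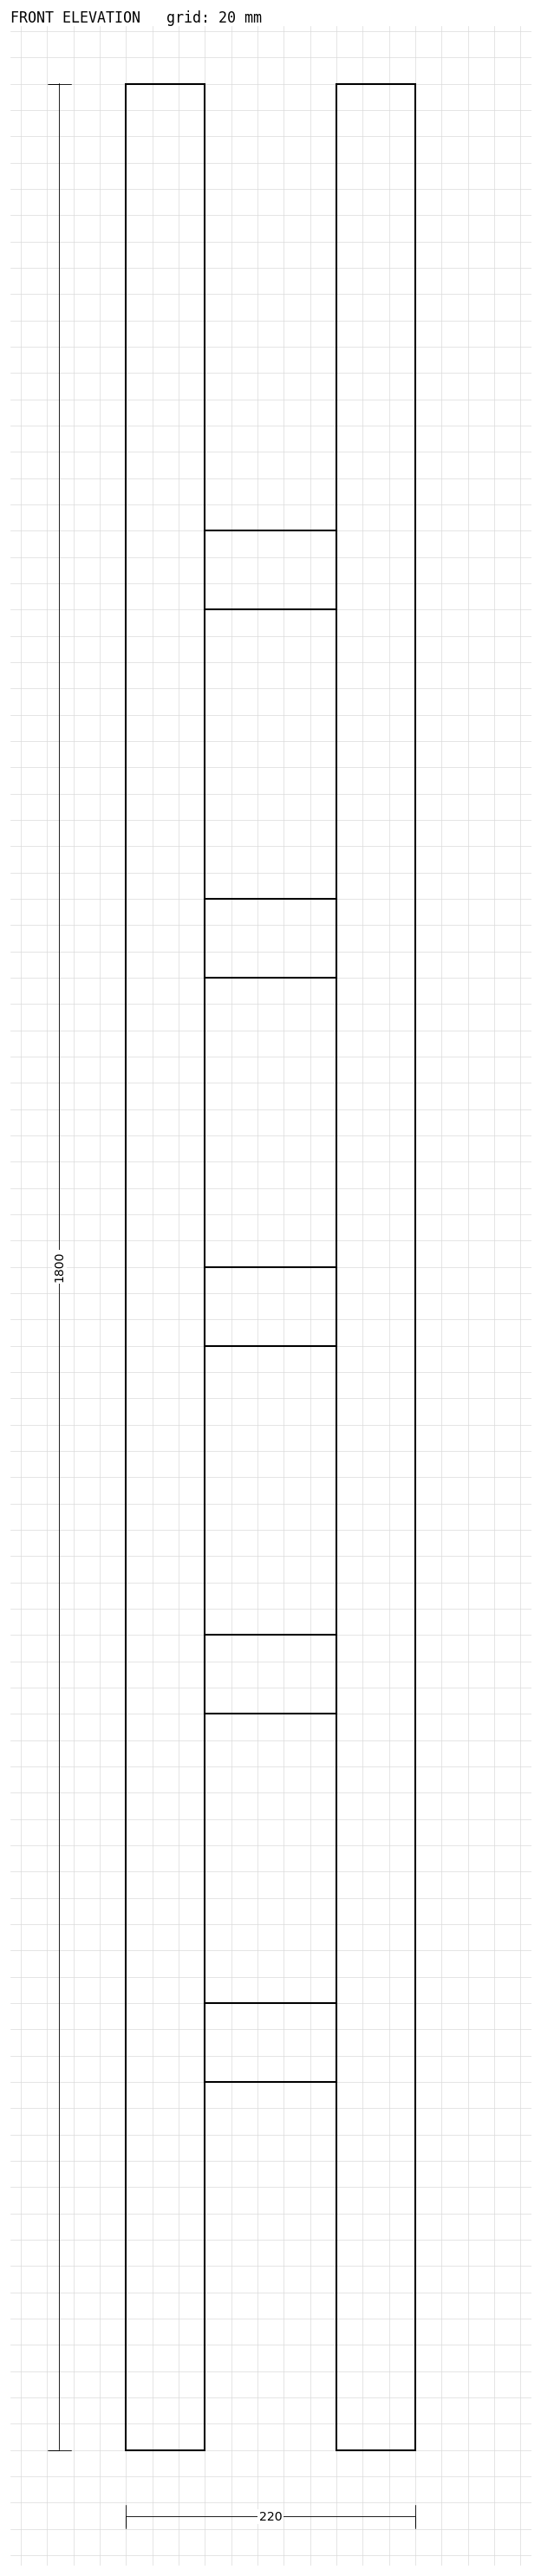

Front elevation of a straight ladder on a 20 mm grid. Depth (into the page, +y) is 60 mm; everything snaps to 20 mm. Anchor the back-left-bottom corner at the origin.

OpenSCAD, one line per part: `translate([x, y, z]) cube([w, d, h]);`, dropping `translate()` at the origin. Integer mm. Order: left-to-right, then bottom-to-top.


cube([60, 60, 1800]);
translate([60, 0, 280]) cube([100, 60, 60]);
translate([60, 0, 560]) cube([100, 60, 60]);
translate([60, 0, 840]) cube([100, 60, 60]);
translate([60, 0, 1120]) cube([100, 60, 60]);
translate([60, 0, 1400]) cube([100, 60, 60]);
translate([160, 0, 0]) cube([60, 60, 1800]);


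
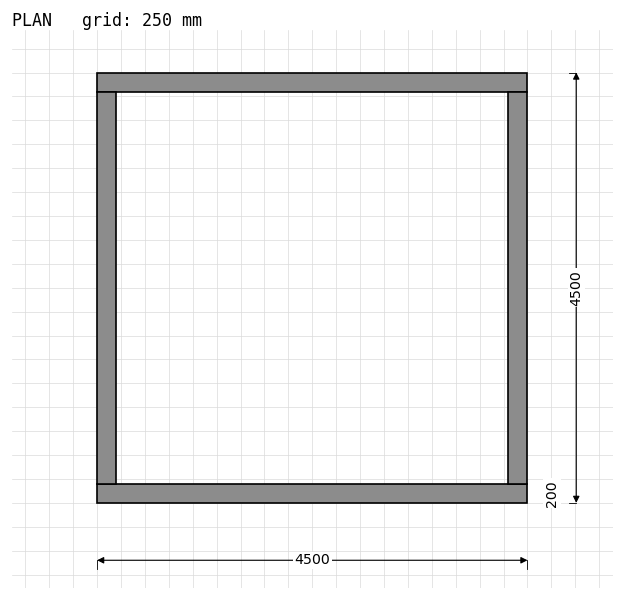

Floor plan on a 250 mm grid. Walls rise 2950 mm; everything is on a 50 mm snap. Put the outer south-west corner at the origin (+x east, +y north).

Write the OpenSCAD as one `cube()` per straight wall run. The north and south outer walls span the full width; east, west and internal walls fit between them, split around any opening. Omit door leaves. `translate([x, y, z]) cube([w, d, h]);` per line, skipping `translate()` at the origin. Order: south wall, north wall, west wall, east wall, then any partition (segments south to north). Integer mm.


cube([4500, 200, 2950]);
translate([0, 4300, 0]) cube([4500, 200, 2950]);
translate([0, 200, 0]) cube([200, 4100, 2950]);
translate([4300, 200, 0]) cube([200, 4100, 2950]);
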